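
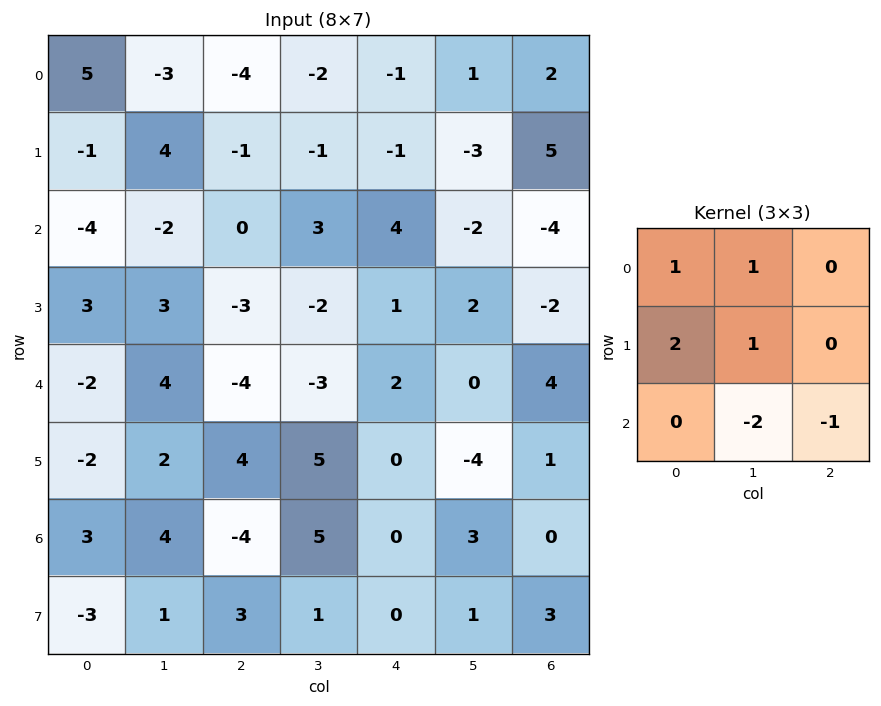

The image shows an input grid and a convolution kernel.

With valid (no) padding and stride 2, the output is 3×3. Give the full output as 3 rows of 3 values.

8 -19 3
-1 -1 2
-4 -4 -8

Output[0,0]: The receptive field on the input at this output position is [5 -3 -4 / -1 4 -1 / -4 -2 0]. Elementwise product with the kernel and sum: 5·1 + -3·1 + -1·2 + 4·1 + -2·-2 + 0·-1.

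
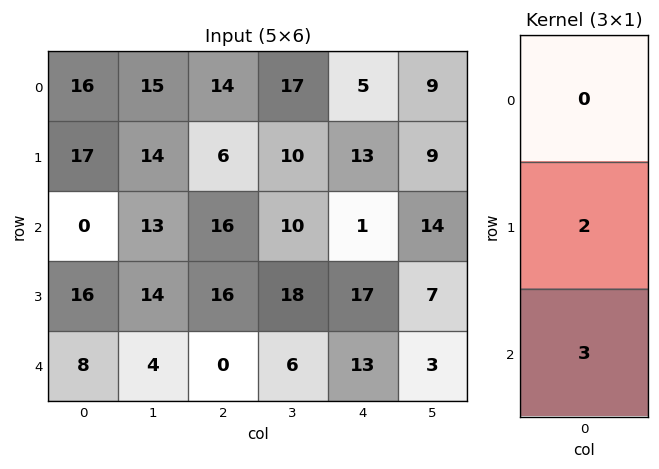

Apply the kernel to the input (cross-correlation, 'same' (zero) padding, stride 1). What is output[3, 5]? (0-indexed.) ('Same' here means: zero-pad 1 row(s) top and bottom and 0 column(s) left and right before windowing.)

23

The receptive field on the zero-padded input at this output position is [14 / 7 / 3]. Elementwise product with the kernel and sum: 7·2 + 3·3.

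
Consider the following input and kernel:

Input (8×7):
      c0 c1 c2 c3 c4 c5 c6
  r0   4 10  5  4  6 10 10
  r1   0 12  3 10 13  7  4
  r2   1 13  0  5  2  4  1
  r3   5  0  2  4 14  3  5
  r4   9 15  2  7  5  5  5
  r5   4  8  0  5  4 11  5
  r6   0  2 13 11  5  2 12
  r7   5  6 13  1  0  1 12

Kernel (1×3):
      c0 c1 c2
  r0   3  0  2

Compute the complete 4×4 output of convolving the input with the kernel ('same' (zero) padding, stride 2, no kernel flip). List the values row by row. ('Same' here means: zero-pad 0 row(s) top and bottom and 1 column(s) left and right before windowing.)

20 38 32 30
26 49 23 12
30 59 31 15
4 28 37 6

Output[0,0]: The receptive field on the zero-padded input at this output position is [0 4 10]. Elementwise product with the kernel and sum: 0·3 + 10·2.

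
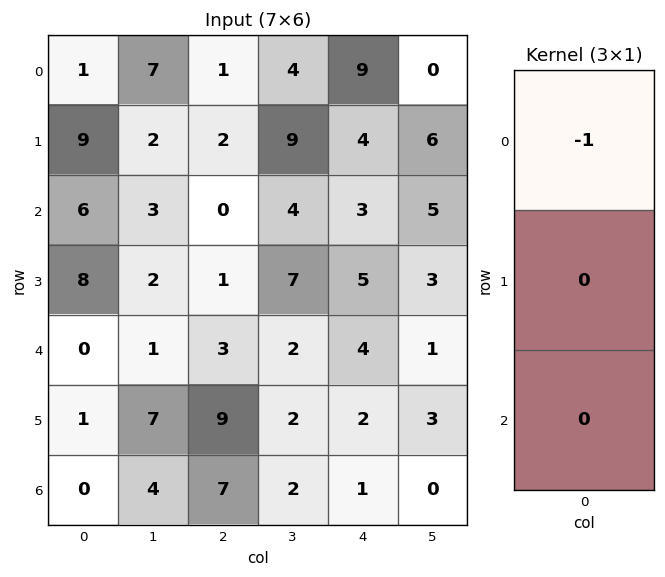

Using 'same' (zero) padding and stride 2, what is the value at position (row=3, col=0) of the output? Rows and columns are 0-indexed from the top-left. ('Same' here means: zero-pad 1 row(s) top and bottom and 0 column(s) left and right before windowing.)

The receptive field on the zero-padded input at this output position is [1 / 0 / 0]. Elementwise product with the kernel and sum: 1·-1.

-1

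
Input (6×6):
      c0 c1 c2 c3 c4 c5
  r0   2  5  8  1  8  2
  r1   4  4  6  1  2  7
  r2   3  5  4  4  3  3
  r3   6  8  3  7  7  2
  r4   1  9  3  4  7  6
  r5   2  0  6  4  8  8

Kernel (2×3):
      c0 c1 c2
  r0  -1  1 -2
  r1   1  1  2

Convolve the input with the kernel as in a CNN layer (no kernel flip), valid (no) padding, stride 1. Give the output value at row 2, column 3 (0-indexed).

11

The receptive field on the input at this output position is [4 3 3 / 7 7 2]. Elementwise product with the kernel and sum: 4·-1 + 3·1 + 3·-2 + 7·1 + 7·1 + 2·2.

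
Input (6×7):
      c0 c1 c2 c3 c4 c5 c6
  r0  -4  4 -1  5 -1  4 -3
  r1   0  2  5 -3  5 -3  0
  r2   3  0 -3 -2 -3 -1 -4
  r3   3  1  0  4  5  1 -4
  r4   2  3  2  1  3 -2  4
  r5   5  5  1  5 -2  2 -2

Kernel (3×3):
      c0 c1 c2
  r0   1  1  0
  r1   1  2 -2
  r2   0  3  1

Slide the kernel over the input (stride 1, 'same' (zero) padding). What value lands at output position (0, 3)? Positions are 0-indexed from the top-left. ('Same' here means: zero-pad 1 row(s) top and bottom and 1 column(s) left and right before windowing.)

The receptive field on the zero-padded input at this output position is [0 0 0 / -1 5 -1 / 5 -3 5]. Elementwise product with the kernel and sum: 0·1 + 0·1 + -1·1 + 5·2 + -1·-2 + -3·3 + 5·1.

7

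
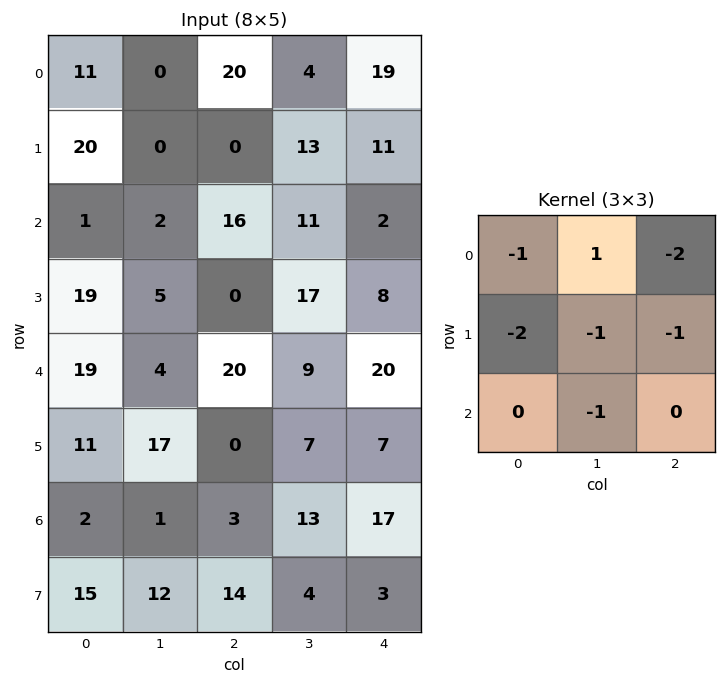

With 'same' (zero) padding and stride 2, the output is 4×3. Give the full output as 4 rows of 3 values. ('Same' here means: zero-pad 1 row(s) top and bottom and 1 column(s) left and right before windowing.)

-31 -24 -38
-2 -57 -34
-25 -76 -54
-41 -63 -46

Output[0,0]: The receptive field on the zero-padded input at this output position is [0 0 0 / 0 11 0 / 0 20 0]. Elementwise product with the kernel and sum: 0·-1 + 0·1 + 0·-2 + 0·-2 + 11·-1 + 0·-1 + 20·-1.
Output[0,1]: The receptive field on the zero-padded input at this output position is [0 0 0 / 0 20 4 / 0 0 13]. Elementwise product with the kernel and sum: 0·-1 + 0·1 + 0·-2 + 0·-2 + 20·-1 + 4·-1 + 0·-1.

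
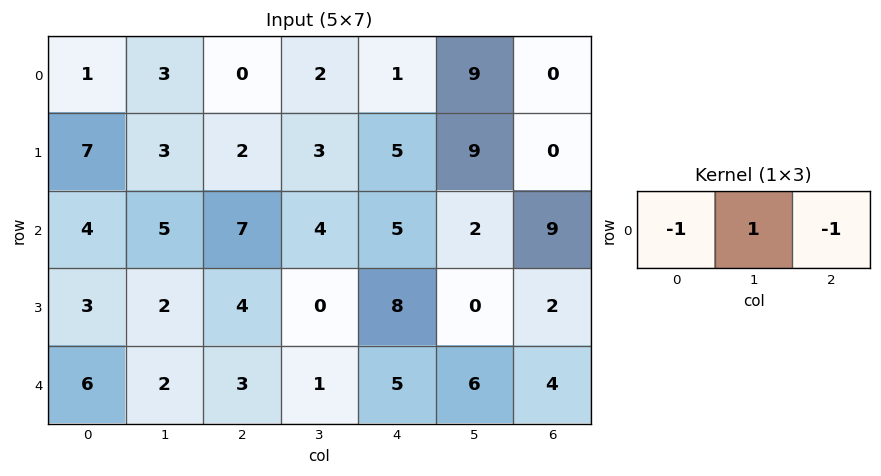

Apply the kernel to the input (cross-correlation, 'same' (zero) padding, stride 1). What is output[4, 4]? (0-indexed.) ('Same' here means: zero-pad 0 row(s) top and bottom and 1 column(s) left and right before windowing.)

The receptive field on the zero-padded input at this output position is [1 5 6]. Elementwise product with the kernel and sum: 1·-1 + 5·1 + 6·-1.

-2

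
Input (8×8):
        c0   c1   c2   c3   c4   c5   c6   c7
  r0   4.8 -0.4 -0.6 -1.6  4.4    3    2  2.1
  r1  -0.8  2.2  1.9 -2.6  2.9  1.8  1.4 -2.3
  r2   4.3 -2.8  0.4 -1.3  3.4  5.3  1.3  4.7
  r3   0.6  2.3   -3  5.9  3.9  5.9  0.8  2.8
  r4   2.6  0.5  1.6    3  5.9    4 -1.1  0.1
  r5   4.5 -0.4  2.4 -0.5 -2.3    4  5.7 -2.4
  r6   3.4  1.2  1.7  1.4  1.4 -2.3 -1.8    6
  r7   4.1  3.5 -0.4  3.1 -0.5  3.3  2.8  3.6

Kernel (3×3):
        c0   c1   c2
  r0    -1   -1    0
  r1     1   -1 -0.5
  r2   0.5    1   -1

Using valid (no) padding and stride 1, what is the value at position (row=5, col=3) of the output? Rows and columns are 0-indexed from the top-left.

The receptive field on the input at this output position is [-0.5 -2.3 4 / 1.4 1.4 -2.3 / 3.1 -0.5 3.3]. Elementwise product with the kernel and sum: -0.5·-1 + -2.3·-1 + 1.4·1 + 1.4·-1 + -2.3·-0.5 + 3.1·0.5 + -0.5·1 + 3.3·-1.

1.7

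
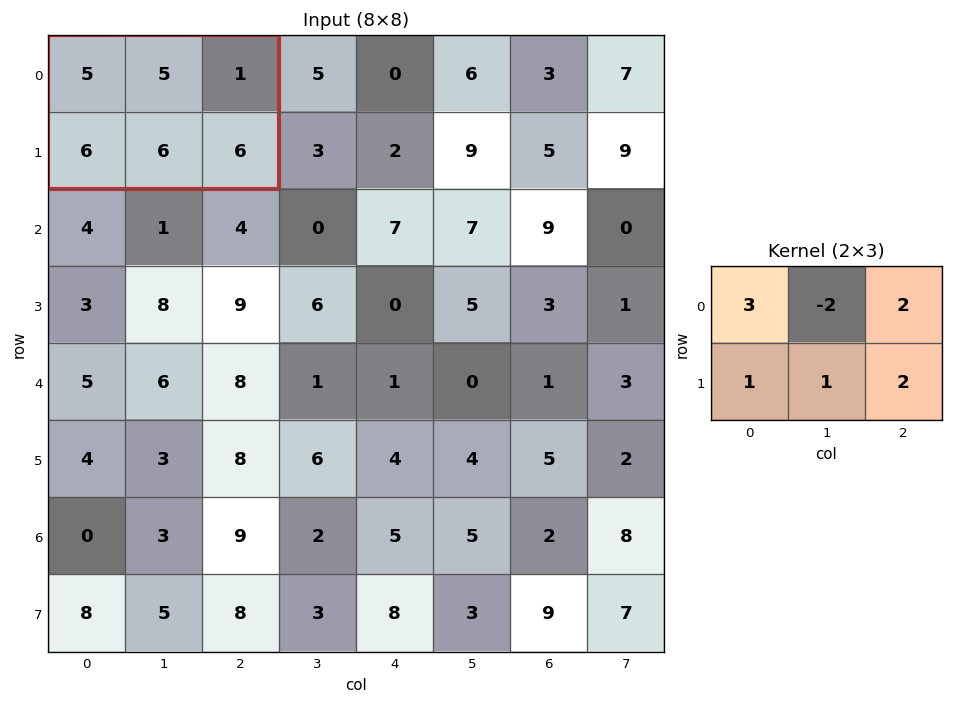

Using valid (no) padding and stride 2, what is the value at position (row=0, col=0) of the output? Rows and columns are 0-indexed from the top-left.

31

The receptive field on the input at this output position is [5 5 1 / 6 6 6]. Elementwise product with the kernel and sum: 5·3 + 5·-2 + 1·2 + 6·1 + 6·1 + 6·2.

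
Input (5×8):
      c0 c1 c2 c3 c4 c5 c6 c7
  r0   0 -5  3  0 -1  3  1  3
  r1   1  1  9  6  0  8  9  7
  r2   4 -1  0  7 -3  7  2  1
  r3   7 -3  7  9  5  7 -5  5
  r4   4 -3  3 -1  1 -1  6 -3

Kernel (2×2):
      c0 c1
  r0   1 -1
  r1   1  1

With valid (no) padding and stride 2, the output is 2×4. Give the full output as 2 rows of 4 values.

Output[0,0]: The receptive field on the input at this output position is [0 -5 / 1 1]. Elementwise product with the kernel and sum: 0·1 + -5·-1 + 1·1 + 1·1.
Output[0,1]: The receptive field on the input at this output position is [3 0 / 9 6]. Elementwise product with the kernel and sum: 3·1 + 0·-1 + 9·1 + 6·1.

7 18 4 14
9 9 2 1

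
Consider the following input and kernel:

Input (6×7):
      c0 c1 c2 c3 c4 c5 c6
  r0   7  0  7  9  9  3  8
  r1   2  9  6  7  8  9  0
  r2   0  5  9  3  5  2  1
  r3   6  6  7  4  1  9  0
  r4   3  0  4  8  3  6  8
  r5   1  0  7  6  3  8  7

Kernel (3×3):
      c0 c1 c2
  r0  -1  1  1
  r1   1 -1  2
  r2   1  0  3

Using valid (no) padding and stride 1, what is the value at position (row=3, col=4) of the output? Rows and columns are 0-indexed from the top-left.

45

The receptive field on the input at this output position is [1 9 0 / 3 6 8 / 3 8 7]. Elementwise product with the kernel and sum: 1·-1 + 9·1 + 0·1 + 3·1 + 6·-1 + 8·2 + 3·1 + 7·3.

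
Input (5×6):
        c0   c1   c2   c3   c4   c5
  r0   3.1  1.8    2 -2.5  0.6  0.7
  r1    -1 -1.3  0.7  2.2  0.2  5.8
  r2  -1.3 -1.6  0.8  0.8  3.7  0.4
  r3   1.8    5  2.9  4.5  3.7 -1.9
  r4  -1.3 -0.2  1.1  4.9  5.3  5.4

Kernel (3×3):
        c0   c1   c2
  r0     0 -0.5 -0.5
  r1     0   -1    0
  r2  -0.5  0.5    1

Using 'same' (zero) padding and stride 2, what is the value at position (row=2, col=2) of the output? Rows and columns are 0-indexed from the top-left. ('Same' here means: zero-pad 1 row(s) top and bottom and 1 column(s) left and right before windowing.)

The receptive field on the zero-padded input at this output position is [4.5 3.7 -1.9 / 4.9 5.3 5.4 / 0 0 0]. Elementwise product with the kernel and sum: 3.7·-0.5 + -1.9·-0.5 + 5.3·-1 + 0·-0.5 + 0·0.5 + 0·1.

-6.2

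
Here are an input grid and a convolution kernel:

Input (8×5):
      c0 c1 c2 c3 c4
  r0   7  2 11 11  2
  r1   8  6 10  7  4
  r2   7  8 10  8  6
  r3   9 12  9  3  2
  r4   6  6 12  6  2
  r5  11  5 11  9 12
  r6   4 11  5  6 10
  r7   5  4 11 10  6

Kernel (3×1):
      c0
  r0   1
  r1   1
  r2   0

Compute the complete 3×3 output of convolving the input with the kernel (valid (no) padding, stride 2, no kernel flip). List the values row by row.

15 21 6
16 19 8
17 23 14

Output[0,0]: The receptive field on the input at this output position is [7 / 8 / 7]. Elementwise product with the kernel and sum: 7·1 + 8·1.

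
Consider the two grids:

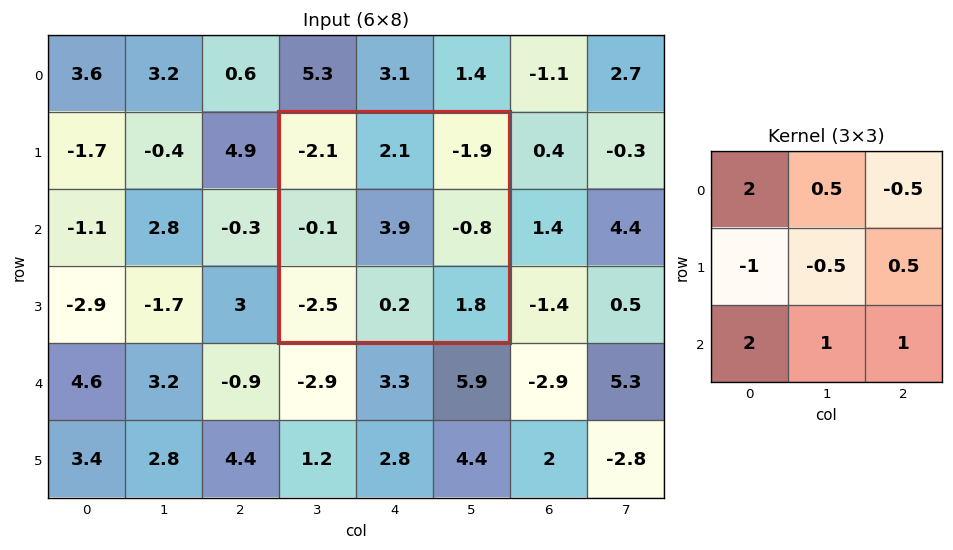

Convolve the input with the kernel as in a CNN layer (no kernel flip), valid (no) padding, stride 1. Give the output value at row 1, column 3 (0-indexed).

The receptive field on the input at this output position is [-2.1 2.1 -1.9 / -0.1 3.9 -0.8 / -2.5 0.2 1.8]. Elementwise product with the kernel and sum: -2.1·2 + 2.1·0.5 + -1.9·-0.5 + -0.1·-1 + 3.9·-0.5 + -0.8·0.5 + -2.5·2 + 0.2·1 + 1.8·1.

-7.45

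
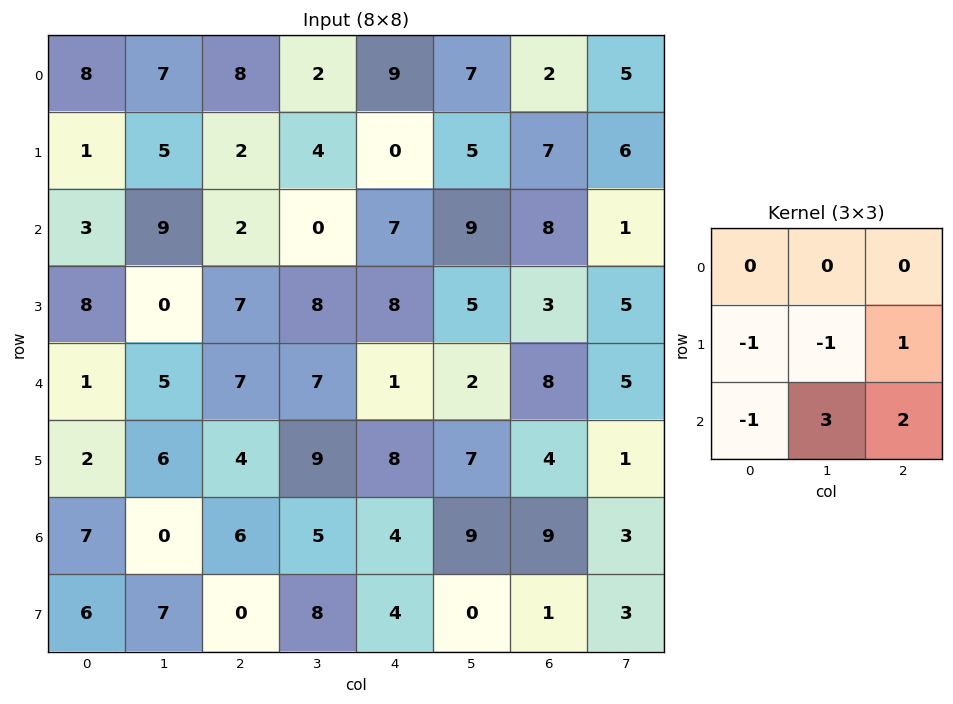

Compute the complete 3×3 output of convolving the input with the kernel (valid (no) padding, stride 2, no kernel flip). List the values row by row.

Output[0,0]: The receptive field on the input at this output position is [8 7 8 / 1 5 2 / 3 9 2]. Elementwise product with the kernel and sum: 1·-1 + 5·-1 + 2·1 + 3·-1 + 9·3 + 2·2.

24 6 38
27 9 11
1 12 30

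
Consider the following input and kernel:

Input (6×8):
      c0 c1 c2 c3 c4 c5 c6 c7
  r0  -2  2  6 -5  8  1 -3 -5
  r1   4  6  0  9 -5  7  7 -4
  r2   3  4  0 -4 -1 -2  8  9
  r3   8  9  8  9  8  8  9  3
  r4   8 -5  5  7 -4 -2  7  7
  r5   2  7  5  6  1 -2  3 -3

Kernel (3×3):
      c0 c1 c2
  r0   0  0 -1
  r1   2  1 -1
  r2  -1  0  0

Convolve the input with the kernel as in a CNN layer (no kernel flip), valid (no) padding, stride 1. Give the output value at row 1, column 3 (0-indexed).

The receptive field on the input at this output position is [9 -5 7 / -4 -1 -2 / 9 8 8]. Elementwise product with the kernel and sum: 7·-1 + -4·2 + -1·1 + -2·-1 + 9·-1.

-23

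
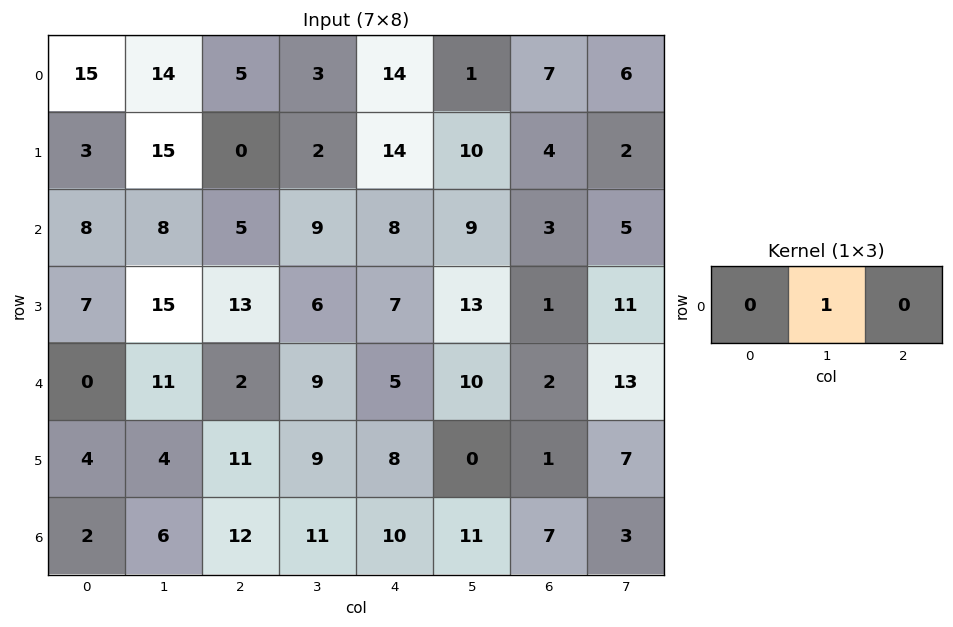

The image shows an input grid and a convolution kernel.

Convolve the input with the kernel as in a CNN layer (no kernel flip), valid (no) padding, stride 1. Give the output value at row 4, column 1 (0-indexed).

2

The receptive field on the input at this output position is [11 2 9]. Elementwise product with the kernel and sum: 2·1.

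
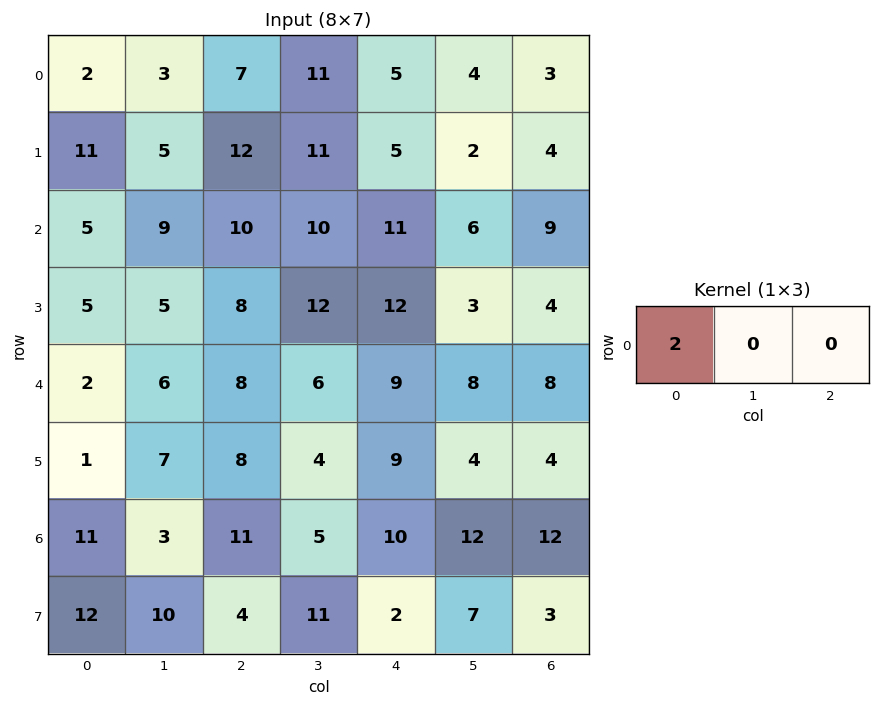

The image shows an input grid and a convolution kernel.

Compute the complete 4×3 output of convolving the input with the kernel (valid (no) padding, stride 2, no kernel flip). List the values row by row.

4 14 10
10 20 22
4 16 18
22 22 20

Output[0,0]: The receptive field on the input at this output position is [2 3 7]. Elementwise product with the kernel and sum: 2·2.
Output[0,1]: The receptive field on the input at this output position is [7 11 5]. Elementwise product with the kernel and sum: 7·2.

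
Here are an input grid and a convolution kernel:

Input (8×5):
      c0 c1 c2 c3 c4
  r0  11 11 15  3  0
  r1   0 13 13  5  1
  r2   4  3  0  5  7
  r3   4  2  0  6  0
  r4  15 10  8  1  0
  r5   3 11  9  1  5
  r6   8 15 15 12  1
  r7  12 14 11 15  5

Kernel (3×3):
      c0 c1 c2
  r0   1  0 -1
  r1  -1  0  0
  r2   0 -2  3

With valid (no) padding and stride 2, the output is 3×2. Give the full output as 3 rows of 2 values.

Output[0,0]: The receptive field on the input at this output position is [11 11 15 / 0 13 13 / 4 3 0]. Elementwise product with the kernel and sum: 11·1 + 15·-1 + 0·-1 + 3·-2 + 0·3.

-10 13
4 -9
19 -22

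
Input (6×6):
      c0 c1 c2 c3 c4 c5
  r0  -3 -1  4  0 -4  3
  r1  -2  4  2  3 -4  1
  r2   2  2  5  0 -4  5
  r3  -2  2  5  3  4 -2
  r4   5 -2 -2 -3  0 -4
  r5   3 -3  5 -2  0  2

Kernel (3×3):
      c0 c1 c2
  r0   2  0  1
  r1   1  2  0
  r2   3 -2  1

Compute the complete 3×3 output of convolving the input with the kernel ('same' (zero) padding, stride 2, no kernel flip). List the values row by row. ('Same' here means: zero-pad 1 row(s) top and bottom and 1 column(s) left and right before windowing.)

Output[0,0]: The receptive field on the zero-padded input at this output position is [0 0 0 / 0 -3 -1 / 0 -2 4]. Elementwise product with the kernel and sum: 0·2 + 0·1 + 0·1 + -3·2 + 0·3 + -2·-2 + 4·1.
Output[0,1]: The receptive field on the zero-padded input at this output position is [0 0 0 / -1 4 0 / 4 2 3]. Elementwise product with the kernel and sum: 0·2 + 0·1 + -1·1 + 4·2 + 4·3 + 2·-2 + 3·1.

2 18 10
14 22 -2
3 -20 -3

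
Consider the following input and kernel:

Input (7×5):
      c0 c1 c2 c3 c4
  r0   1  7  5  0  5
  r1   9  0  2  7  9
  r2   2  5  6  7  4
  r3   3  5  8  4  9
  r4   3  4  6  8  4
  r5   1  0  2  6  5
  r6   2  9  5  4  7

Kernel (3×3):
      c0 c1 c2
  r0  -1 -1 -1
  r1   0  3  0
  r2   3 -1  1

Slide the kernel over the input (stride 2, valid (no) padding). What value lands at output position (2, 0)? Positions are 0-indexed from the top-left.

-11

The receptive field on the input at this output position is [3 4 6 / 1 0 2 / 2 9 5]. Elementwise product with the kernel and sum: 3·-1 + 4·-1 + 6·-1 + 0·3 + 2·3 + 9·-1 + 5·1.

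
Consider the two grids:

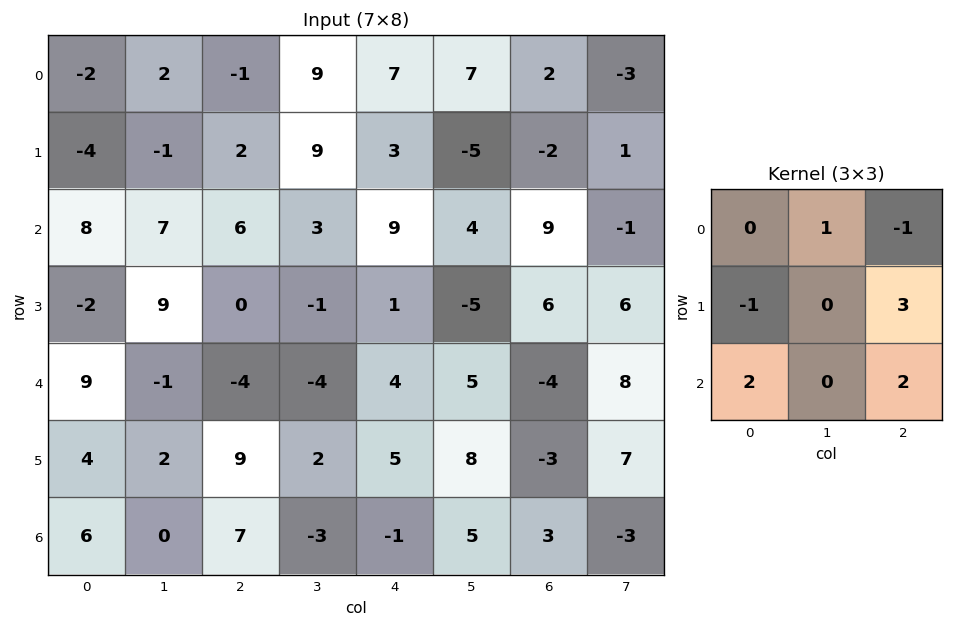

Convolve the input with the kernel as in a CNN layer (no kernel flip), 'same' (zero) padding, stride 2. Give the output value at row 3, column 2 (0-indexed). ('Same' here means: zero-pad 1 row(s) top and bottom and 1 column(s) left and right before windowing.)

The receptive field on the zero-padded input at this output position is [2 5 8 / -3 -1 5 / 0 0 0]. Elementwise product with the kernel and sum: 5·1 + 8·-1 + -3·-1 + 5·3 + 0·2 + 0·2.

15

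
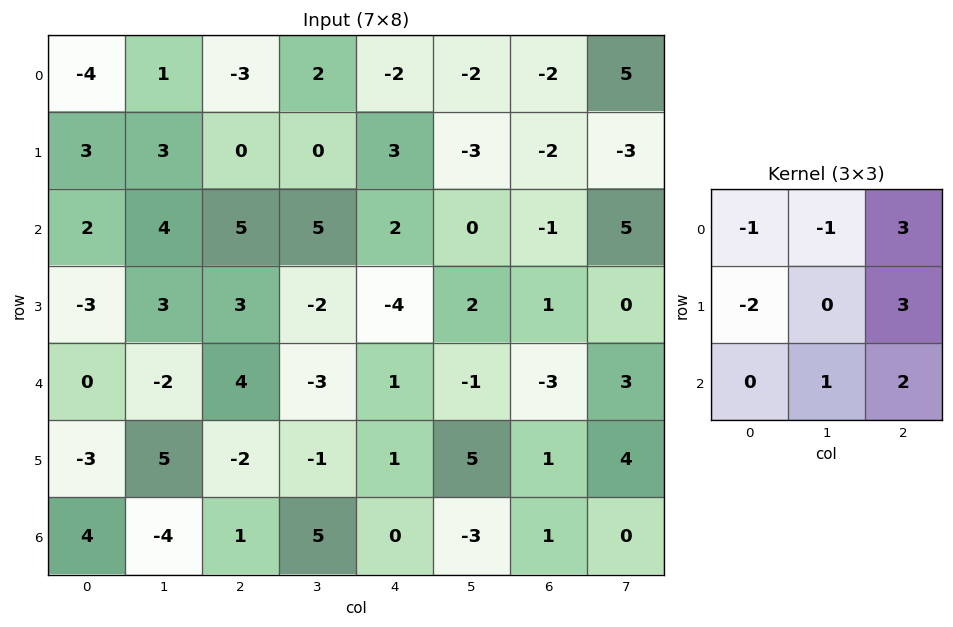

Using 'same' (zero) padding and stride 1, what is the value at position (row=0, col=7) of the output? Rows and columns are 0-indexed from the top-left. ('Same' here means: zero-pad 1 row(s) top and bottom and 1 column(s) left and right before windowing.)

1

The receptive field on the zero-padded input at this output position is [0 0 0 / -2 5 0 / -2 -3 0]. Elementwise product with the kernel and sum: 0·-1 + 0·-1 + 0·3 + -2·-2 + 0·3 + -3·1 + 0·2.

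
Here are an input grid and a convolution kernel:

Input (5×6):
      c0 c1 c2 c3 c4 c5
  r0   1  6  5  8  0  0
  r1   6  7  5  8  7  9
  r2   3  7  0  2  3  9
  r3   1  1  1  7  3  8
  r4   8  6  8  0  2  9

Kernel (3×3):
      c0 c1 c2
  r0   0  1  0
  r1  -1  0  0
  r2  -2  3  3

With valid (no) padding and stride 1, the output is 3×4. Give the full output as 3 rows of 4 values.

15 -10 18 24
8 20 36 24
32 11 -9 29

Output[0,0]: The receptive field on the input at this output position is [1 6 5 / 6 7 5 / 3 7 0]. Elementwise product with the kernel and sum: 6·1 + 6·-1 + 3·-2 + 7·3 + 0·3.
Output[0,1]: The receptive field on the input at this output position is [6 5 8 / 7 5 8 / 7 0 2]. Elementwise product with the kernel and sum: 5·1 + 7·-1 + 7·-2 + 0·3 + 2·3.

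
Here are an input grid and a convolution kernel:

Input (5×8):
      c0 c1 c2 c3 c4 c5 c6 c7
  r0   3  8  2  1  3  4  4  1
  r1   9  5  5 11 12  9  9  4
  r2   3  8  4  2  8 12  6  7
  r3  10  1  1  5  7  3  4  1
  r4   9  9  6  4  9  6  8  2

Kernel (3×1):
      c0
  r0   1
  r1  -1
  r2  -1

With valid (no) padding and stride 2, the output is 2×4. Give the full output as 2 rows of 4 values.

Output[0,0]: The receptive field on the input at this output position is [3 / 9 / 3]. Elementwise product with the kernel and sum: 3·1 + 9·-1 + 3·-1.

-9 -7 -17 -11
-16 -3 -8 -6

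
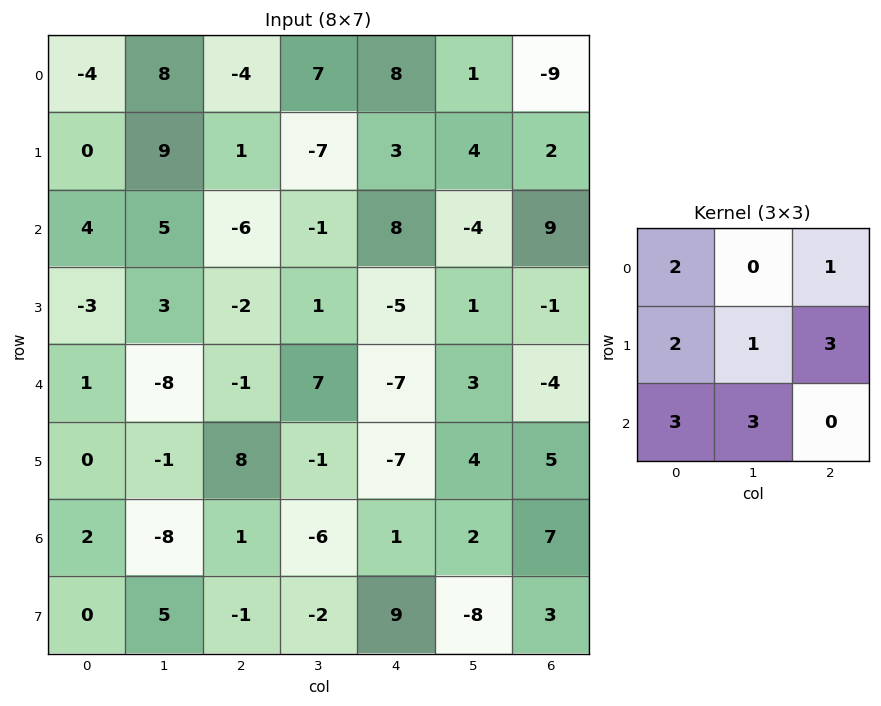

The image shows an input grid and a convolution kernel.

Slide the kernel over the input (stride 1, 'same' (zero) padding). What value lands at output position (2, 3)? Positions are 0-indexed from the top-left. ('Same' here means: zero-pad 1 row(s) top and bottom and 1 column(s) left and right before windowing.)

13

The receptive field on the zero-padded input at this output position is [1 -7 3 / -6 -1 8 / -2 1 -5]. Elementwise product with the kernel and sum: 1·2 + 3·1 + -6·2 + -1·1 + 8·3 + -2·3 + 1·3.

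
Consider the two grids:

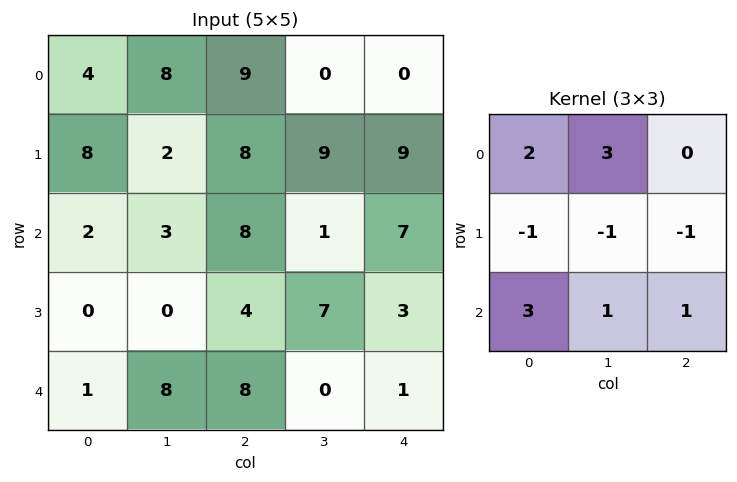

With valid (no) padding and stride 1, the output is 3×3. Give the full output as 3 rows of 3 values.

31 42 24
13 27 49
28 51 30

Output[0,0]: The receptive field on the input at this output position is [4 8 9 / 8 2 8 / 2 3 8]. Elementwise product with the kernel and sum: 4·2 + 8·3 + 8·-1 + 2·-1 + 8·-1 + 2·3 + 3·1 + 8·1.
Output[0,1]: The receptive field on the input at this output position is [8 9 0 / 2 8 9 / 3 8 1]. Elementwise product with the kernel and sum: 8·2 + 9·3 + 2·-1 + 8·-1 + 9·-1 + 3·3 + 8·1 + 1·1.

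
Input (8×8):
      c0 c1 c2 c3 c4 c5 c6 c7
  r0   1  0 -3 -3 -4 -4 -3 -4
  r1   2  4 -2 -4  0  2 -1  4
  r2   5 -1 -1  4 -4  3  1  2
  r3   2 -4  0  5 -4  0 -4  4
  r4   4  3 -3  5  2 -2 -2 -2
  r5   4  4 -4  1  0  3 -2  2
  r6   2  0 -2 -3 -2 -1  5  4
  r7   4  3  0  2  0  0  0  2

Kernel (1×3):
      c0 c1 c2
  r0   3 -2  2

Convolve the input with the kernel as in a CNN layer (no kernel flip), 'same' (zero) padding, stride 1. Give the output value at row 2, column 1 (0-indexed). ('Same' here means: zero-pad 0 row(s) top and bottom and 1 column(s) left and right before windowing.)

15

The receptive field on the zero-padded input at this output position is [5 -1 -1]. Elementwise product with the kernel and sum: 5·3 + -1·-2 + -1·2.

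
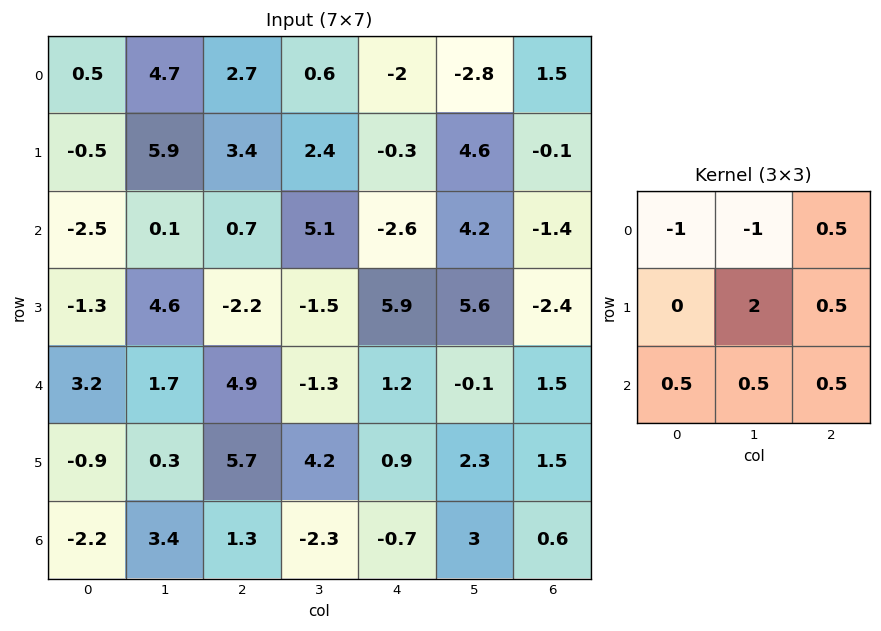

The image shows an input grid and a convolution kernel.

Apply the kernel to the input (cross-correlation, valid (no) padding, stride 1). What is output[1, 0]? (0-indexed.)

-2.6

The receptive field on the input at this output position is [-0.5 5.9 3.4 / -2.5 0.1 0.7 / -1.3 4.6 -2.2]. Elementwise product with the kernel and sum: -0.5·-1 + 5.9·-1 + 3.4·0.5 + 0.1·2 + 0.7·0.5 + -1.3·0.5 + 4.6·0.5 + -2.2·0.5.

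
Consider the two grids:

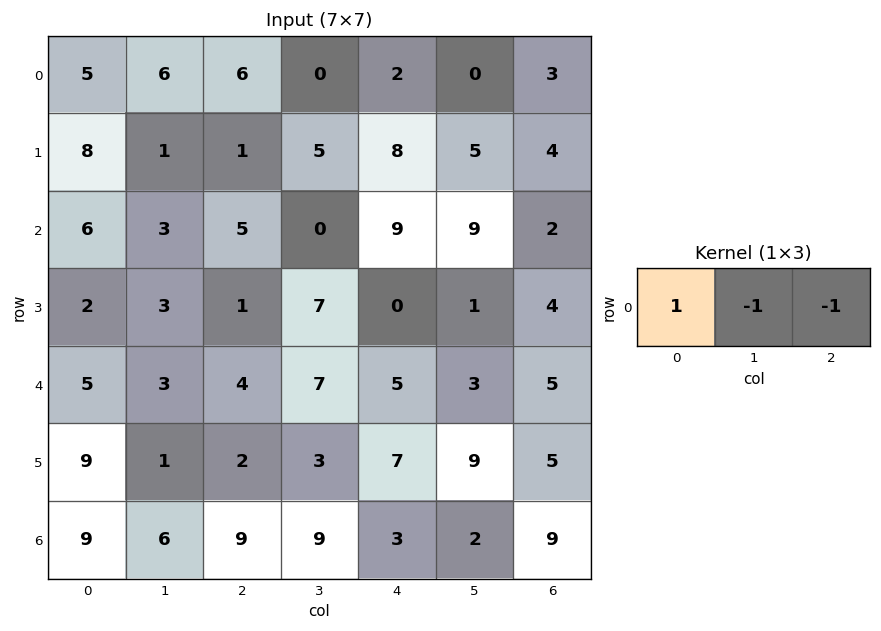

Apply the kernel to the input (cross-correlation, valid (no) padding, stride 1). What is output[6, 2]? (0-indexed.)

The receptive field on the input at this output position is [9 9 3]. Elementwise product with the kernel and sum: 9·1 + 9·-1 + 3·-1.

-3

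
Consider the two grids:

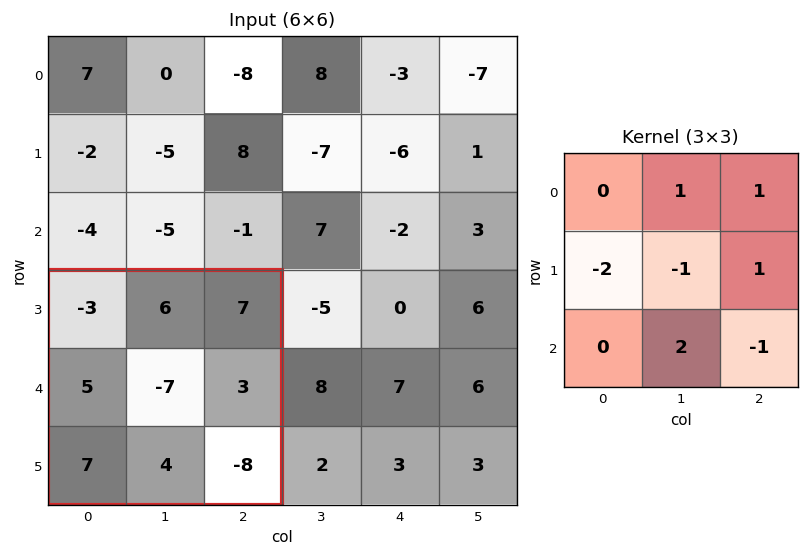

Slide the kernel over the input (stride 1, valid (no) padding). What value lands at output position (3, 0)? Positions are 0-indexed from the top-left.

29

The receptive field on the input at this output position is [-3 6 7 / 5 -7 3 / 7 4 -8]. Elementwise product with the kernel and sum: 6·1 + 7·1 + 5·-2 + -7·-1 + 3·1 + 4·2 + -8·-1.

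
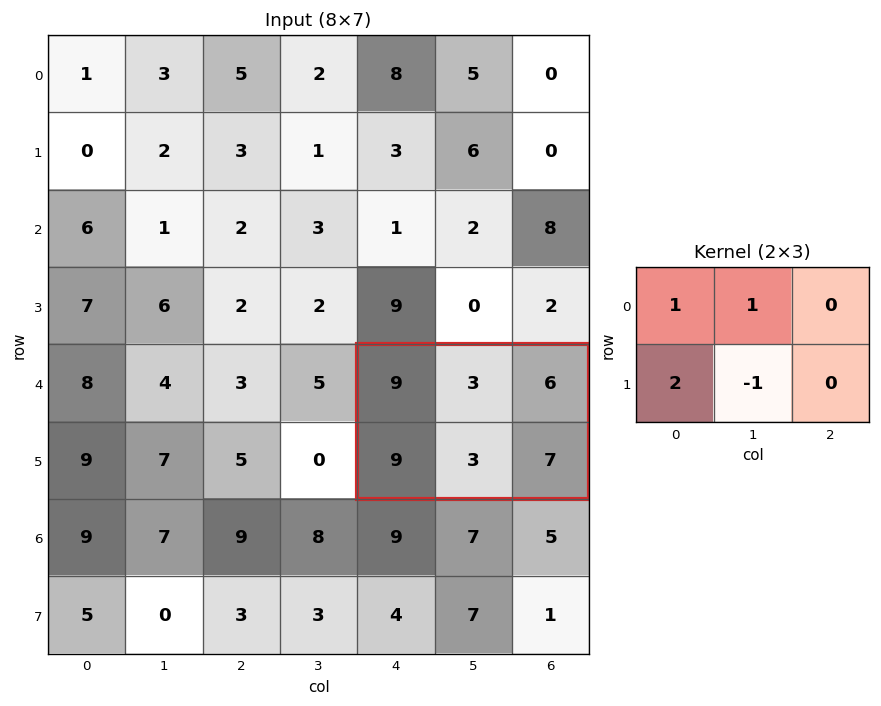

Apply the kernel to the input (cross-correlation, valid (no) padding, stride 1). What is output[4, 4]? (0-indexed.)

27

The receptive field on the input at this output position is [9 3 6 / 9 3 7]. Elementwise product with the kernel and sum: 9·1 + 3·1 + 9·2 + 3·-1.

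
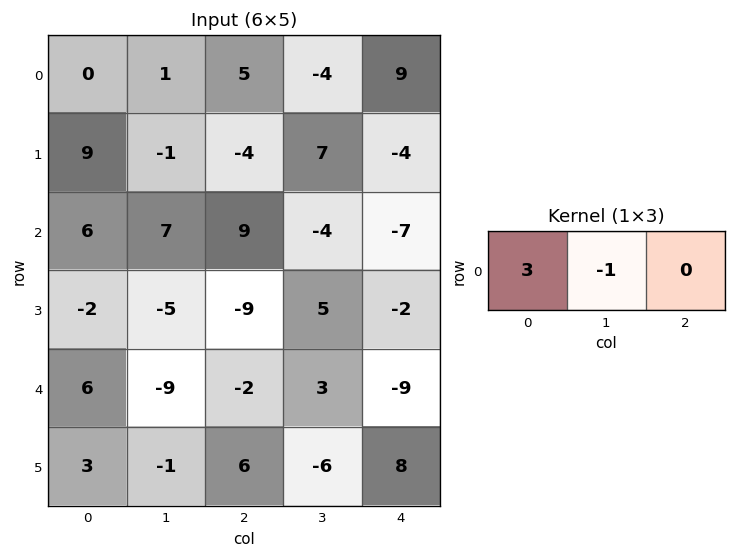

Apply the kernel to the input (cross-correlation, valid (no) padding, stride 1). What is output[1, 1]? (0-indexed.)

1

The receptive field on the input at this output position is [-1 -4 7]. Elementwise product with the kernel and sum: -1·3 + -4·-1.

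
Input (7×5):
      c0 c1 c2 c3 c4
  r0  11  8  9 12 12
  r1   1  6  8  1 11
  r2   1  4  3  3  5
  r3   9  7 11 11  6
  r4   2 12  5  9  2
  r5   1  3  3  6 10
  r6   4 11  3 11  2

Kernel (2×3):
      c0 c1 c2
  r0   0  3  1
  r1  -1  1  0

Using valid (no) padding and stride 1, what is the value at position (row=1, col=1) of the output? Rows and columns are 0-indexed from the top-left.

The receptive field on the input at this output position is [6 8 1 / 4 3 3]. Elementwise product with the kernel and sum: 8·3 + 1·1 + 4·-1 + 3·1.

24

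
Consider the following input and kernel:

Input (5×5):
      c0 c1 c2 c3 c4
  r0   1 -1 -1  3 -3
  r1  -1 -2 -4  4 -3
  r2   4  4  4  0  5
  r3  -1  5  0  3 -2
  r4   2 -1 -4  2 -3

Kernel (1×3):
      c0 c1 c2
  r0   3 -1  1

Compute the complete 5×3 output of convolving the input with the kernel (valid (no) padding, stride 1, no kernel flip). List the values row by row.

3 1 -9
-5 2 -19
12 8 17
-8 18 -5
3 3 -17

Output[0,0]: The receptive field on the input at this output position is [1 -1 -1]. Elementwise product with the kernel and sum: 1·3 + -1·-1 + -1·1.
Output[0,1]: The receptive field on the input at this output position is [-1 -1 3]. Elementwise product with the kernel and sum: -1·3 + -1·-1 + 3·1.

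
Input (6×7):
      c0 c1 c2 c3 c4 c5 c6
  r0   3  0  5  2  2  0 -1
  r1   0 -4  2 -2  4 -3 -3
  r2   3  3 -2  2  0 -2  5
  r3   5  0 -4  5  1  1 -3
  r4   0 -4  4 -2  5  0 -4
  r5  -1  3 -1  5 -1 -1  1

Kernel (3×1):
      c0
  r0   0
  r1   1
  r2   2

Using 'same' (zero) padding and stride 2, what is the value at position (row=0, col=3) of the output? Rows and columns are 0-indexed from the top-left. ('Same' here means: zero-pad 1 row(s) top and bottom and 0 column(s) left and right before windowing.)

The receptive field on the zero-padded input at this output position is [0 / -1 / -3]. Elementwise product with the kernel and sum: -1·1 + -3·2.

-7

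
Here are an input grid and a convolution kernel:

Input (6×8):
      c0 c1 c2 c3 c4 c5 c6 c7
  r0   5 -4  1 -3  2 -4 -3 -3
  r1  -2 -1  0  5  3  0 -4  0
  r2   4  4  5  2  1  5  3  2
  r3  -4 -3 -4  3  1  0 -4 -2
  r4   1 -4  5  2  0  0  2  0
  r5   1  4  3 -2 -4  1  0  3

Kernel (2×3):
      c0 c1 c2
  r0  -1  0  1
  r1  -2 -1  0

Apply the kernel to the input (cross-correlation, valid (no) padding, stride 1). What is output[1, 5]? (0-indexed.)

The receptive field on the input at this output position is [0 -4 0 / 5 3 2]. Elementwise product with the kernel and sum: 0·-1 + 0·1 + 5·-2 + 3·-1.

-13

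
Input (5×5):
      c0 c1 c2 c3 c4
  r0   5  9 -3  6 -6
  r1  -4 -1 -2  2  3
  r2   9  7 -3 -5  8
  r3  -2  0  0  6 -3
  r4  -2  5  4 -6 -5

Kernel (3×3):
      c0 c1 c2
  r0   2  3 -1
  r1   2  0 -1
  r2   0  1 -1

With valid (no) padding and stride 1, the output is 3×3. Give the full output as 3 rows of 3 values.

Output[0,0]: The receptive field on the input at this output position is [5 9 -3 / -4 -1 -2 / 9 7 -3]. Elementwise product with the kernel and sum: 5·2 + 9·3 + -3·-1 + -4·2 + -2·-1 + 7·1 + -3·-1.

44 1 -2
12 3 -6
39 14 -27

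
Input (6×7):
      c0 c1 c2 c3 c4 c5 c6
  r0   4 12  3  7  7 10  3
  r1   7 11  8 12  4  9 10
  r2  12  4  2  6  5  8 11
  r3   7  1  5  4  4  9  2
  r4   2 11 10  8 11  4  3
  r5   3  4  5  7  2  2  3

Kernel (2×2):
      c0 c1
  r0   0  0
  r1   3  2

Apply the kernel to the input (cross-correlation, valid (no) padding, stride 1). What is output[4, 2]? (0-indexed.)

The receptive field on the input at this output position is [10 8 / 5 7]. Elementwise product with the kernel and sum: 5·3 + 7·2.

29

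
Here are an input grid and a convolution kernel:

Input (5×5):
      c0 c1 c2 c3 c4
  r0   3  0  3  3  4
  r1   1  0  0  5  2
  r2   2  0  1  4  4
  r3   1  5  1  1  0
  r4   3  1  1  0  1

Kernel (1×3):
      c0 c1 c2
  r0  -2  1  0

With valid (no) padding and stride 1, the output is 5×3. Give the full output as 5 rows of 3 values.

Output[0,0]: The receptive field on the input at this output position is [3 0 3]. Elementwise product with the kernel and sum: 3·-2 + 0·1.

-6 3 -3
-2 0 5
-4 1 2
3 -9 -1
-5 -1 -2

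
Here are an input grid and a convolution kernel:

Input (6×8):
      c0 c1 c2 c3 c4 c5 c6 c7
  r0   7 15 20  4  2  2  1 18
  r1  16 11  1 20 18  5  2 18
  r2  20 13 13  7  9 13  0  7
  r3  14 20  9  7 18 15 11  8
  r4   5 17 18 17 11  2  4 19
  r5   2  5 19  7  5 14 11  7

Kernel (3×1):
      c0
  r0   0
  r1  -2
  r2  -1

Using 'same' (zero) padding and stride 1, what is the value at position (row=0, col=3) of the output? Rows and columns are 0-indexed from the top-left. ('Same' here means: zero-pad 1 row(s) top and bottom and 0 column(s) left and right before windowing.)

-28

The receptive field on the zero-padded input at this output position is [0 / 4 / 20]. Elementwise product with the kernel and sum: 4·-2 + 20·-1.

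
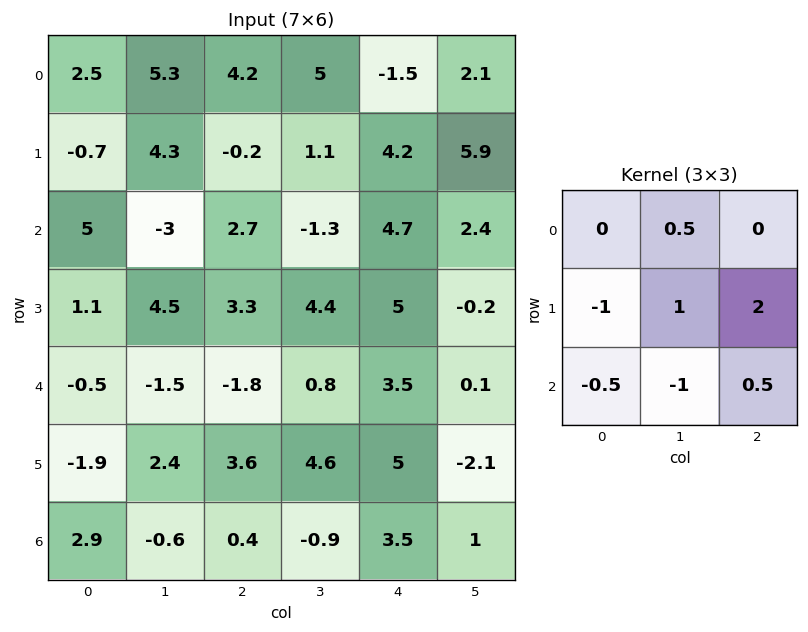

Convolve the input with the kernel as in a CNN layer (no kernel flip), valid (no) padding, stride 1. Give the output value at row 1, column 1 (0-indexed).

The receptive field on the input at this output position is [4.3 -0.2 1.1 / -3 2.7 -1.3 / 4.5 3.3 4.4]. Elementwise product with the kernel and sum: -0.2·0.5 + -3·-1 + 2.7·1 + -1.3·2 + 4.5·-0.5 + 3.3·-1 + 4.4·0.5.

-0.35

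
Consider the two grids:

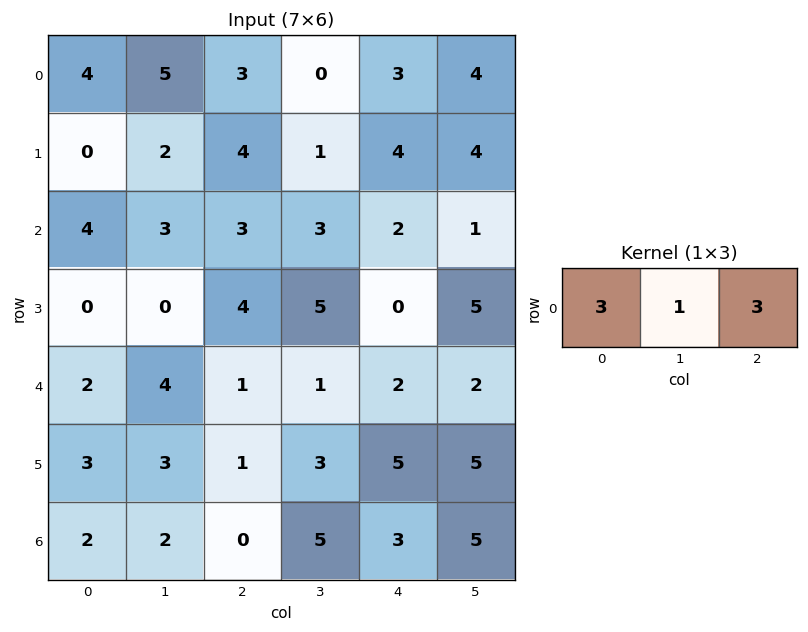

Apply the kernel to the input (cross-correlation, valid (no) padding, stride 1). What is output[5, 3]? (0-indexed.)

29

The receptive field on the input at this output position is [3 5 5]. Elementwise product with the kernel and sum: 3·3 + 5·1 + 5·3.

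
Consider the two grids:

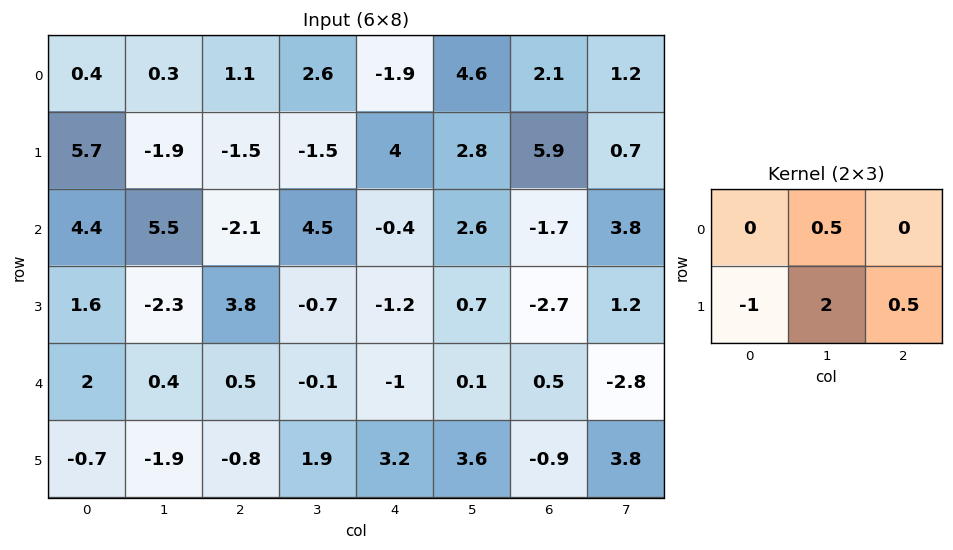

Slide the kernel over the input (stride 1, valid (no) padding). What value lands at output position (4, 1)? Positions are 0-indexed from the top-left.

The receptive field on the input at this output position is [0.4 0.5 -0.1 / -1.9 -0.8 1.9]. Elementwise product with the kernel and sum: 0.5·0.5 + -1.9·-1 + -0.8·2 + 1.9·0.5.

1.5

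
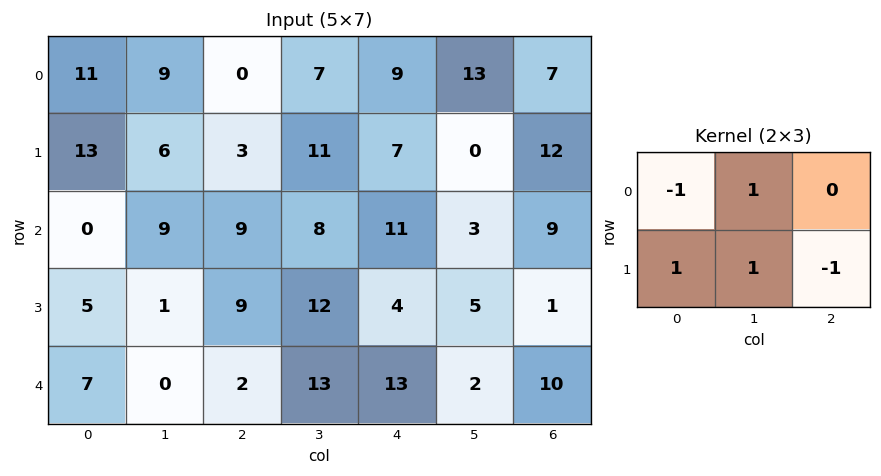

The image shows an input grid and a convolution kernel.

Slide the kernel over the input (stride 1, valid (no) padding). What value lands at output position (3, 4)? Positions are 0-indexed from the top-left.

The receptive field on the input at this output position is [4 5 1 / 13 2 10]. Elementwise product with the kernel and sum: 4·-1 + 5·1 + 13·1 + 2·1 + 10·-1.

6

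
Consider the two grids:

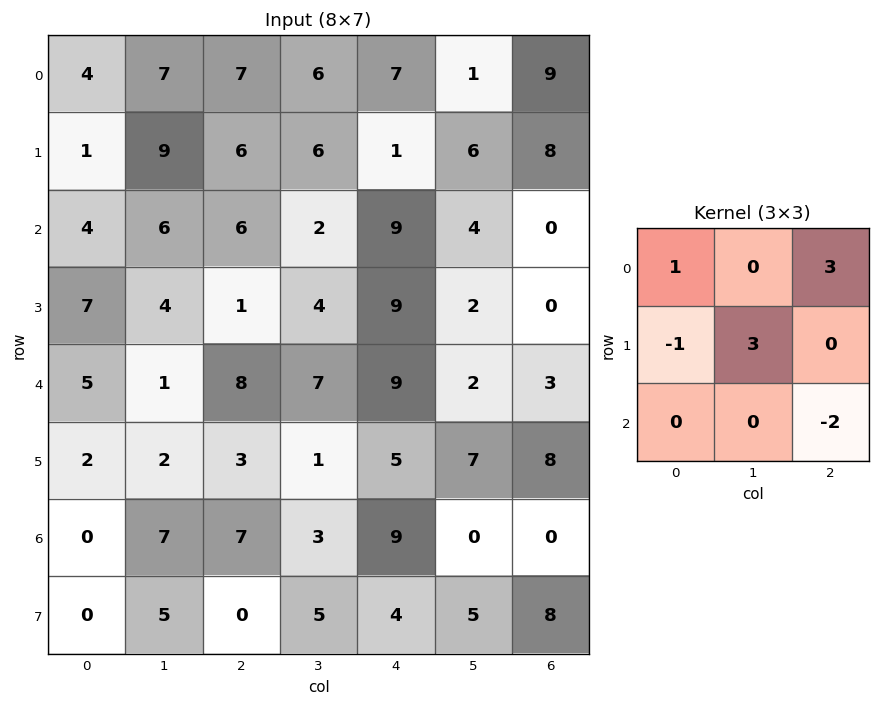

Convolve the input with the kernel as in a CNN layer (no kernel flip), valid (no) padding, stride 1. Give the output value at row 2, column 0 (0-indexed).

11

The receptive field on the input at this output position is [4 6 6 / 7 4 1 / 5 1 8]. Elementwise product with the kernel and sum: 4·1 + 6·3 + 7·-1 + 4·3 + 8·-2.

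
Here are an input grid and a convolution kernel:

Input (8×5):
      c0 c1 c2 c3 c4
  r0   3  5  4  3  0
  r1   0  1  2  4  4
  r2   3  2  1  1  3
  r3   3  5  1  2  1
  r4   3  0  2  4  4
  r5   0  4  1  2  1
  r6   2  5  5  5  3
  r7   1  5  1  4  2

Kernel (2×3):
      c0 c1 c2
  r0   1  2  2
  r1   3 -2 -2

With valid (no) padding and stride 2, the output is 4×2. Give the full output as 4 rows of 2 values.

15 0
6 6
-3 15
13 12

Output[0,0]: The receptive field on the input at this output position is [3 5 4 / 0 1 2]. Elementwise product with the kernel and sum: 3·1 + 5·2 + 4·2 + 0·3 + 1·-2 + 2·-2.
Output[0,1]: The receptive field on the input at this output position is [4 3 0 / 2 4 4]. Elementwise product with the kernel and sum: 4·1 + 3·2 + 0·2 + 2·3 + 4·-2 + 4·-2.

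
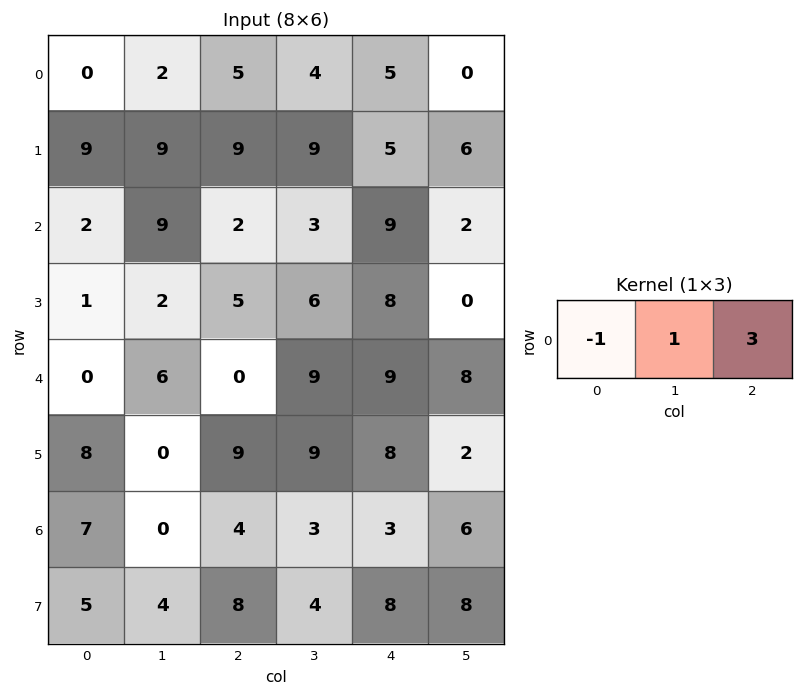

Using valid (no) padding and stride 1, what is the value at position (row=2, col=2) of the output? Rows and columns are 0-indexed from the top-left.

The receptive field on the input at this output position is [2 3 9]. Elementwise product with the kernel and sum: 2·-1 + 3·1 + 9·3.

28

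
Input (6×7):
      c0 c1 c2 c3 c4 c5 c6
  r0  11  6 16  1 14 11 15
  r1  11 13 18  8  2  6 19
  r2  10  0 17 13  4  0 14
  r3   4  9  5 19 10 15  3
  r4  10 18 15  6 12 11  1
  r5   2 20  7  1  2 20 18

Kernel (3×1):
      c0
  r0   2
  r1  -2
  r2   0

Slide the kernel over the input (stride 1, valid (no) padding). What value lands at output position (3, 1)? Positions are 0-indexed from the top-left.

The receptive field on the input at this output position is [9 / 18 / 20]. Elementwise product with the kernel and sum: 9·2 + 18·-2.

-18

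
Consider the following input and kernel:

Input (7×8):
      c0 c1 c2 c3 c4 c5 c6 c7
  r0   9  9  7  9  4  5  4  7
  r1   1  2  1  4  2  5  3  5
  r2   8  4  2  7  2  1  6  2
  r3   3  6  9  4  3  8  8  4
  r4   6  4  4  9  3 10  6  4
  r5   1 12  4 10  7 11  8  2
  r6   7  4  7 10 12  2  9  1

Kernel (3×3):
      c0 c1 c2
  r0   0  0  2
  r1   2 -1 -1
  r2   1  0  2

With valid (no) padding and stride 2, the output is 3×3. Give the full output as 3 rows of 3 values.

25 10 18
9 25 17
15 28 37

Output[0,0]: The receptive field on the input at this output position is [9 9 7 / 1 2 1 / 8 4 2]. Elementwise product with the kernel and sum: 7·2 + 1·2 + 2·-1 + 1·-1 + 8·1 + 2·2.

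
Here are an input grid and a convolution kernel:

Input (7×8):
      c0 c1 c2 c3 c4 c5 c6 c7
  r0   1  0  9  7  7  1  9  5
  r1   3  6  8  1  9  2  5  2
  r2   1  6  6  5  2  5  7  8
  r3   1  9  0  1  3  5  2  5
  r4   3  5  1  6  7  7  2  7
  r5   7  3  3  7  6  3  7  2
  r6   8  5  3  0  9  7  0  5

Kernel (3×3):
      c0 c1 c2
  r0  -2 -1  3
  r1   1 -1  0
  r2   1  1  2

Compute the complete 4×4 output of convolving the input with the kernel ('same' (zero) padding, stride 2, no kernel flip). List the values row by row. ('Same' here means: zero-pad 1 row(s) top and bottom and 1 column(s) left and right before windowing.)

Output[0,0]: The receptive field on the zero-padded input at this output position is [0 0 0 / 0 1 0 / 0 3 6]. Elementwise product with the kernel and sum: 0·-2 + 0·-1 + 0·3 + 0·1 + 1·-1 + 0·1 + 3·1 + 6·2.
Output[0,1]: The receptive field on the zero-padded input at this output position is [0 0 0 / 0 9 7 / 6 8 1]. Elementwise product with the kernel and sum: 0·-2 + 0·-1 + 0·3 + 0·1 + 9·-1 + 6·1 + 8·1 + 1·2.

14 7 14 3
33 -6 12 12
36 9 28 22
-6 14 -20 0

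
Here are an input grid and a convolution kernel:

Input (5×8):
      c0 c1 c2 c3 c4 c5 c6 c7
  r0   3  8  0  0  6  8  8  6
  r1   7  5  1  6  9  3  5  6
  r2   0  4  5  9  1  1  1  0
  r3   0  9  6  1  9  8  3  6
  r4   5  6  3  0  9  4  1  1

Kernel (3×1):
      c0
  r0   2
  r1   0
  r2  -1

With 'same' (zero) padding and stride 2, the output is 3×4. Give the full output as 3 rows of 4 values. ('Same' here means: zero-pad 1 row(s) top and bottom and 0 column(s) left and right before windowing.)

-7 -1 -9 -5
14 -4 9 7
0 12 18 6

Output[0,0]: The receptive field on the zero-padded input at this output position is [0 / 3 / 7]. Elementwise product with the kernel and sum: 0·2 + 7·-1.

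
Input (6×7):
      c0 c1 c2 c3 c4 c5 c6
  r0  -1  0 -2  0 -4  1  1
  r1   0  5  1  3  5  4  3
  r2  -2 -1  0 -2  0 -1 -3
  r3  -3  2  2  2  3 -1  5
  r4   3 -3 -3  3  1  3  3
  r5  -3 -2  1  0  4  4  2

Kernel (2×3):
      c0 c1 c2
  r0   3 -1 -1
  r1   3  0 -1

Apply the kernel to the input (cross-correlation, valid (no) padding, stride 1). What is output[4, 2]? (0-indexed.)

The receptive field on the input at this output position is [-3 3 1 / 1 0 4]. Elementwise product with the kernel and sum: -3·3 + 3·-1 + 1·-1 + 1·3 + 4·-1.

-14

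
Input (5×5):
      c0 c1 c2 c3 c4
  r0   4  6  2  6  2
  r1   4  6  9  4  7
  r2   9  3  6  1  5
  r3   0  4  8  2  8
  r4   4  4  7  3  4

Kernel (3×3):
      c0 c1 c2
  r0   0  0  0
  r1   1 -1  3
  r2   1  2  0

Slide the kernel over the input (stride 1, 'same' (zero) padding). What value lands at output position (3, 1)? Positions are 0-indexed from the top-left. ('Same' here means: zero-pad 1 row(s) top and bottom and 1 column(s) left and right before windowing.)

32

The receptive field on the zero-padded input at this output position is [9 3 6 / 0 4 8 / 4 4 7]. Elementwise product with the kernel and sum: 0·1 + 4·-1 + 8·3 + 4·1 + 4·2.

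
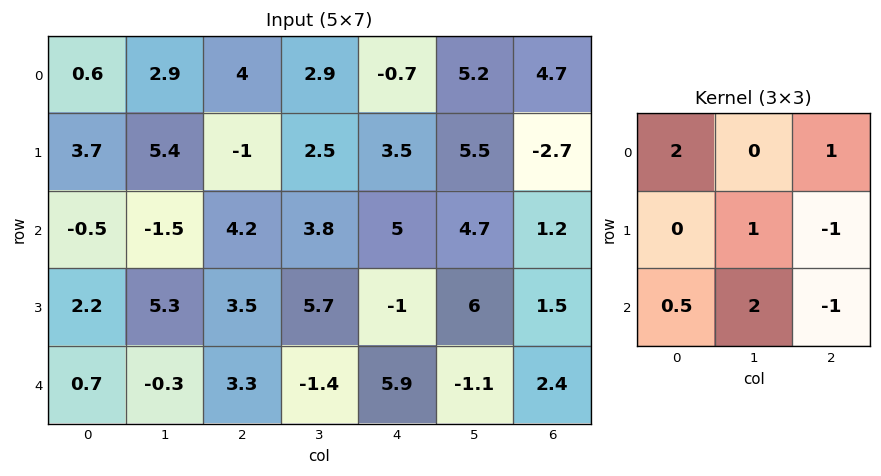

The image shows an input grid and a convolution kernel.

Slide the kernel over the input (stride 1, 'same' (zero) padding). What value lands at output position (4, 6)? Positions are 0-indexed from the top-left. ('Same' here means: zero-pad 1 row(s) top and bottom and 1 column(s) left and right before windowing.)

The receptive field on the zero-padded input at this output position is [6 1.5 0 / -1.1 2.4 0 / 0 0 0]. Elementwise product with the kernel and sum: 6·2 + 0·1 + 2.4·1 + 0·-1 + 0·0.5 + 0·2 + 0·-1.

14.4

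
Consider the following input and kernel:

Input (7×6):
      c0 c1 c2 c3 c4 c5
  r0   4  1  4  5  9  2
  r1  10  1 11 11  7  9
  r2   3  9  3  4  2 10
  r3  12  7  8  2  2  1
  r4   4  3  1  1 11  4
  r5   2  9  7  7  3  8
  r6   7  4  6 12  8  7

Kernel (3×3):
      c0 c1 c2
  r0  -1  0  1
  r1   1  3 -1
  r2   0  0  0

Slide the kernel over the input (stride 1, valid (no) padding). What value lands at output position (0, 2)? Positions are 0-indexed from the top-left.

42

The receptive field on the input at this output position is [4 5 9 / 11 11 7 / 3 4 2]. Elementwise product with the kernel and sum: 4·-1 + 9·1 + 11·1 + 11·3 + 7·-1.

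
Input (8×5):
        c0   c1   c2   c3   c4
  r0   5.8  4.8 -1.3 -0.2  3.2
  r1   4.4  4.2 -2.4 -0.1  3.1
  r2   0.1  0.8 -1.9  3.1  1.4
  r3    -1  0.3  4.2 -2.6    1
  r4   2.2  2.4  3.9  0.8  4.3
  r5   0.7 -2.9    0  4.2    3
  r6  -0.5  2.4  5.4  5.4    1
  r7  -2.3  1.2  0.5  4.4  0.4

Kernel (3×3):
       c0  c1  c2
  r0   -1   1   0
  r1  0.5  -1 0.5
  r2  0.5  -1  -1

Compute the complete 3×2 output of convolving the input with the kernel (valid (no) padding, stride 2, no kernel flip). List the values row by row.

Output[0,0]: The receptive field on the input at this output position is [5.8 4.8 -1.3 / 4.4 4.2 -2.4 / 0.1 0.8 -1.9]. Elementwise product with the kernel and sum: 5.8·-1 + 4.8·1 + 4.4·0.5 + 4.2·-1 + -2.4·0.5 + 0.1·0.5 + 0.8·-1 + -1.9·-1.

-3.05 -3.9
-3.2 7.05
-4.6 -9.5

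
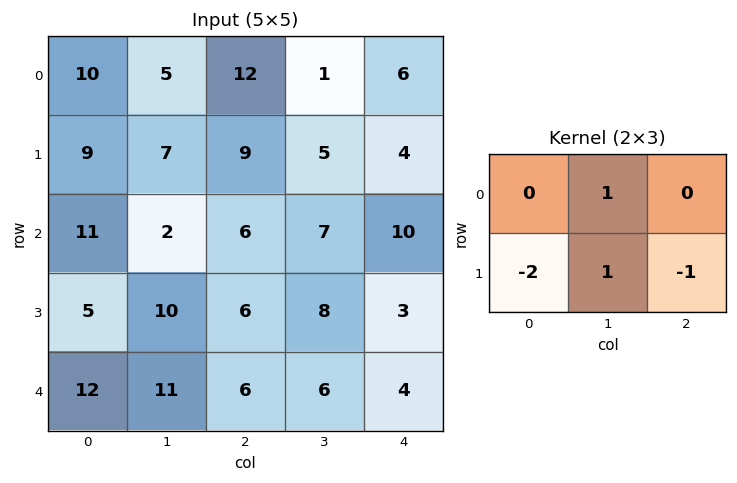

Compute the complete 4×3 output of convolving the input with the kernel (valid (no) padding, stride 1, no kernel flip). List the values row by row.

-15 2 -16
-19 4 -10
-4 -16 0
-9 -16 -2

Output[0,0]: The receptive field on the input at this output position is [10 5 12 / 9 7 9]. Elementwise product with the kernel and sum: 5·1 + 9·-2 + 7·1 + 9·-1.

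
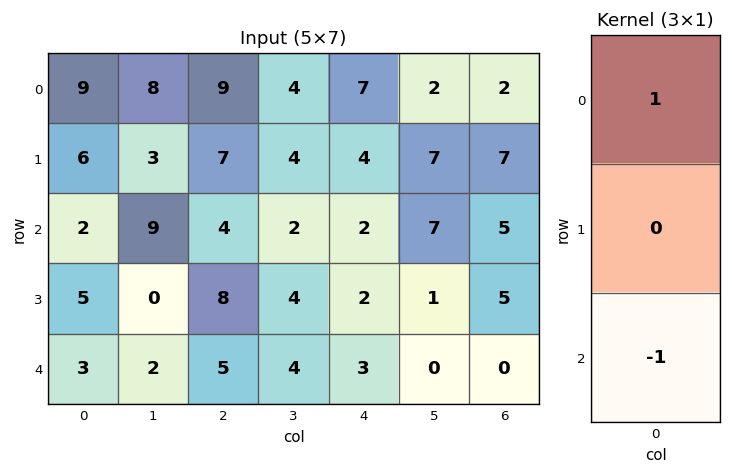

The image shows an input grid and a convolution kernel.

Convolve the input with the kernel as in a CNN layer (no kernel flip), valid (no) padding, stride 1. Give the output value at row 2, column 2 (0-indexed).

The receptive field on the input at this output position is [4 / 8 / 5]. Elementwise product with the kernel and sum: 4·1 + 5·-1.

-1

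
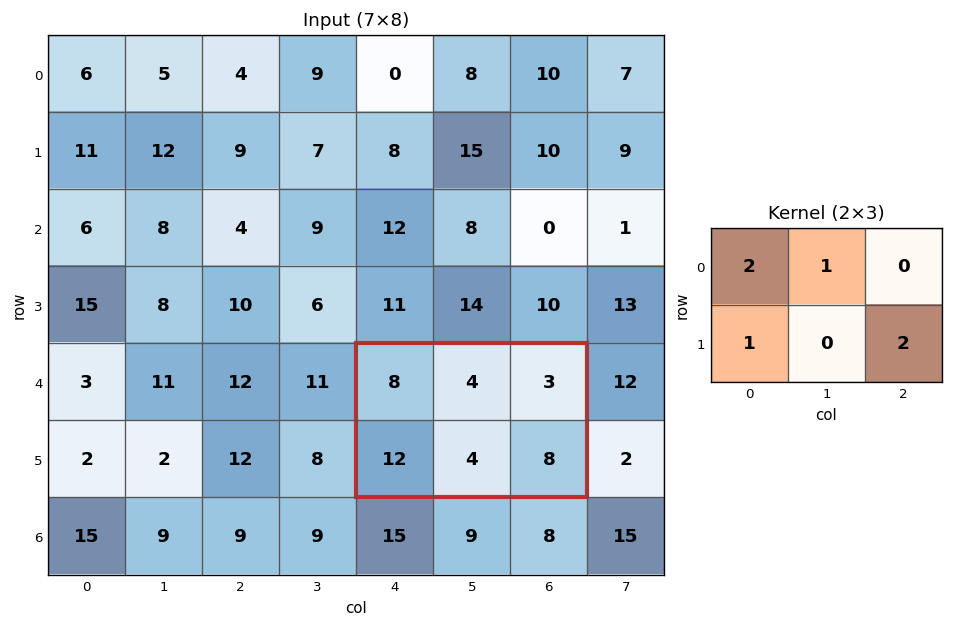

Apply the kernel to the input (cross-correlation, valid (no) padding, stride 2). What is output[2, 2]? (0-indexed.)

48

The receptive field on the input at this output position is [8 4 3 / 12 4 8]. Elementwise product with the kernel and sum: 8·2 + 4·1 + 12·1 + 8·2.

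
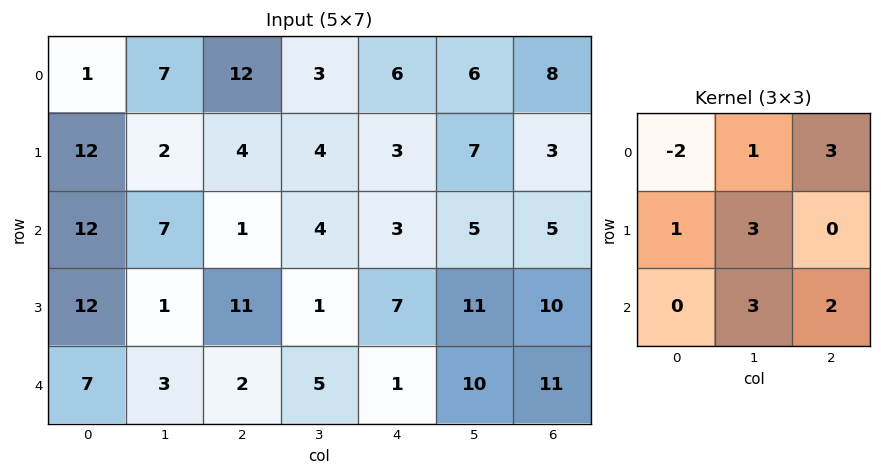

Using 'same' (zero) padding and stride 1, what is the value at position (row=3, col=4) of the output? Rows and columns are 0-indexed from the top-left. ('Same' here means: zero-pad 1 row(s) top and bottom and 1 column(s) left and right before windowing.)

55

The receptive field on the zero-padded input at this output position is [4 3 5 / 1 7 11 / 5 1 10]. Elementwise product with the kernel and sum: 4·-2 + 3·1 + 5·3 + 1·1 + 7·3 + 1·3 + 10·2.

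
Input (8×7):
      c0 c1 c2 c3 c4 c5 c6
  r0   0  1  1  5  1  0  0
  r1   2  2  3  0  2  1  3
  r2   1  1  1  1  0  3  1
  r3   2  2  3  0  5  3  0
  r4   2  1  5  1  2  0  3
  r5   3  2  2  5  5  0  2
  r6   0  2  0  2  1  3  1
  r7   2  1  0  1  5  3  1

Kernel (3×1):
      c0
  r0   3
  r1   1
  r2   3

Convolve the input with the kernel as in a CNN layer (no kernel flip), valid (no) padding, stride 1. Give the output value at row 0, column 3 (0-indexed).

The receptive field on the input at this output position is [5 / 0 / 1]. Elementwise product with the kernel and sum: 5·3 + 0·1 + 1·3.

18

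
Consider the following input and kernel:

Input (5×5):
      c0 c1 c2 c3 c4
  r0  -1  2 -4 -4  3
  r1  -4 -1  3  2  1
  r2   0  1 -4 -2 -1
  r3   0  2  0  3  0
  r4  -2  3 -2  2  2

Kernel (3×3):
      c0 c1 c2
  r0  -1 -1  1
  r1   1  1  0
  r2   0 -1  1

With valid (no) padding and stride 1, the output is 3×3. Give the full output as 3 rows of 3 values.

-15 2 17
7 0 -13
-8 7 8

Output[0,0]: The receptive field on the input at this output position is [-1 2 -4 / -4 -1 3 / 0 1 -4]. Elementwise product with the kernel and sum: -1·-1 + 2·-1 + -4·1 + -4·1 + -1·1 + 1·-1 + -4·1.
Output[0,1]: The receptive field on the input at this output position is [2 -4 -4 / -1 3 2 / 1 -4 -2]. Elementwise product with the kernel and sum: 2·-1 + -4·-1 + -4·1 + -1·1 + 3·1 + -4·-1 + -2·1.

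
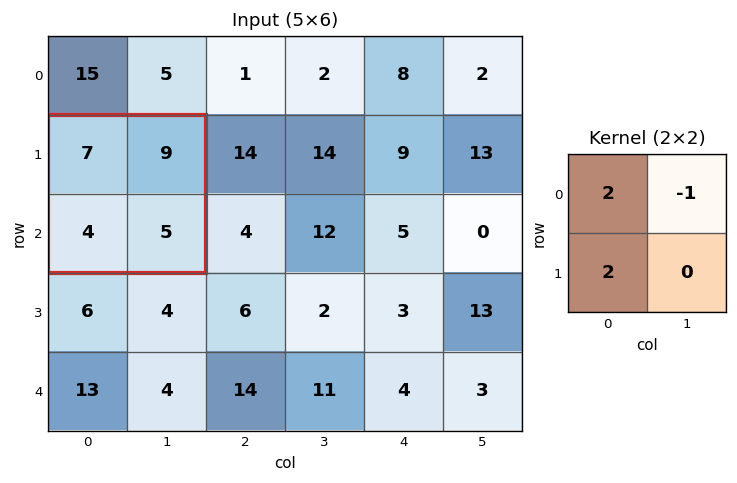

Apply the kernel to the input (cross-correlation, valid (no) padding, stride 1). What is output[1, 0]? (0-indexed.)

The receptive field on the input at this output position is [7 9 / 4 5]. Elementwise product with the kernel and sum: 7·2 + 9·-1 + 4·2.

13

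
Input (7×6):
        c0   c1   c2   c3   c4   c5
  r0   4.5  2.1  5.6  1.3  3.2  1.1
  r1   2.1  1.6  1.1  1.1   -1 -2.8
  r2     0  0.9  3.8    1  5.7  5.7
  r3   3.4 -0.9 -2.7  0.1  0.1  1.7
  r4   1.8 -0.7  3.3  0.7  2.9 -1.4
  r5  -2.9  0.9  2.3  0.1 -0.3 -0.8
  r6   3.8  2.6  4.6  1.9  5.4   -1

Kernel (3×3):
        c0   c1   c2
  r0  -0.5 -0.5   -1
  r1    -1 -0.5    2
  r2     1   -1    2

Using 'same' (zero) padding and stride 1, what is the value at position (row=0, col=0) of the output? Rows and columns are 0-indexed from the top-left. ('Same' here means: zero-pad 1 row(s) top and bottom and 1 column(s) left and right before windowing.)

The receptive field on the zero-padded input at this output position is [0 0 0 / 0 4.5 2.1 / 0 2.1 1.6]. Elementwise product with the kernel and sum: 0·-0.5 + 0·-0.5 + 0·-1 + 0·-1 + 4.5·-0.5 + 2.1·2 + 0·1 + 2.1·-1 + 1.6·2.

3.05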